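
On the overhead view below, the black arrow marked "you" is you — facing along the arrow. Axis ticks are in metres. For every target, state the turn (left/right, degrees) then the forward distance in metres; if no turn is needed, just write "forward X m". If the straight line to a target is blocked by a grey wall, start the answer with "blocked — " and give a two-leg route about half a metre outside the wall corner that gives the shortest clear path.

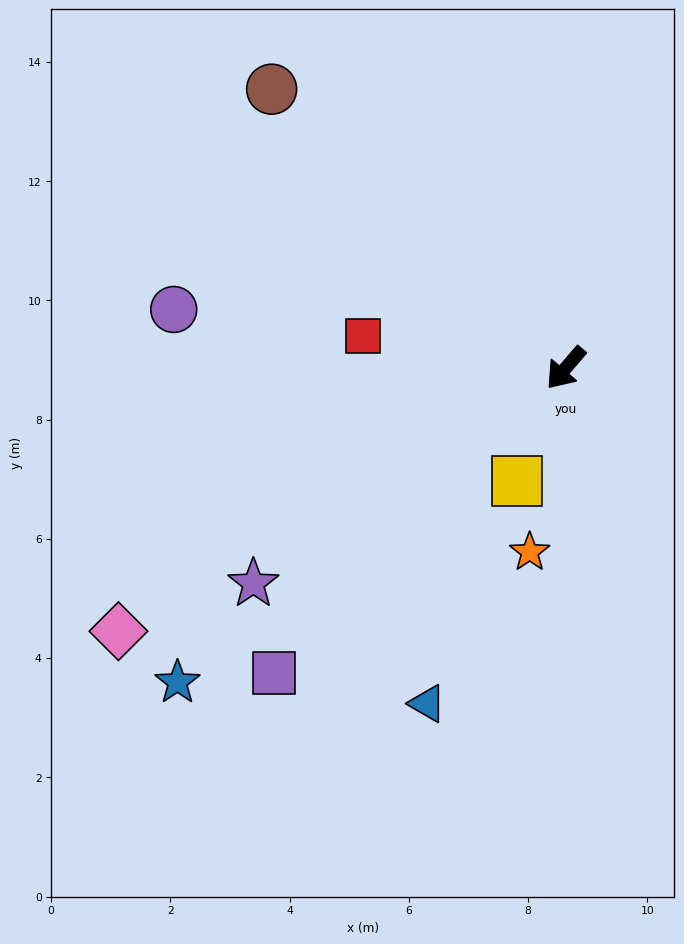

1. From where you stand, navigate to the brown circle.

turn right 93°, forward 6.8 m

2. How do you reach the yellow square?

turn left 17°, forward 2.1 m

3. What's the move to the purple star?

turn right 15°, forward 6.4 m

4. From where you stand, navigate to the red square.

turn right 58°, forward 3.4 m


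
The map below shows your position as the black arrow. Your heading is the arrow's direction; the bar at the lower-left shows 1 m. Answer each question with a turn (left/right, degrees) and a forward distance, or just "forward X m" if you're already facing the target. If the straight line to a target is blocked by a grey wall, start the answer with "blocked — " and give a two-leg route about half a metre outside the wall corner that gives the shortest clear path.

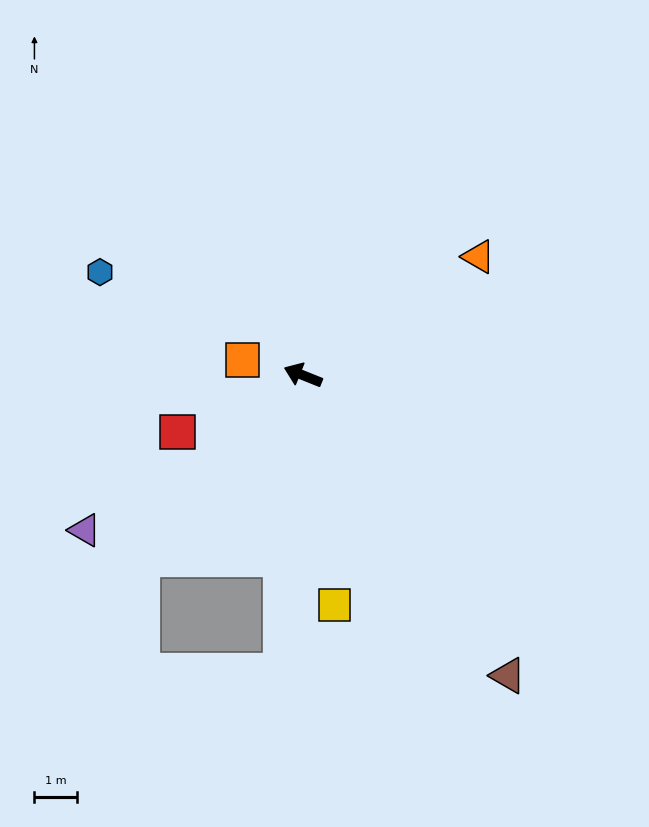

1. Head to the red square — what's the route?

turn left 46°, forward 3.3 m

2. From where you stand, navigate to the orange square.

turn left 8°, forward 1.5 m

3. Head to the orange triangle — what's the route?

turn right 124°, forward 5.0 m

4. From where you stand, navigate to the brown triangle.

turn left 146°, forward 8.6 m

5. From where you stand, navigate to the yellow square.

turn left 120°, forward 5.5 m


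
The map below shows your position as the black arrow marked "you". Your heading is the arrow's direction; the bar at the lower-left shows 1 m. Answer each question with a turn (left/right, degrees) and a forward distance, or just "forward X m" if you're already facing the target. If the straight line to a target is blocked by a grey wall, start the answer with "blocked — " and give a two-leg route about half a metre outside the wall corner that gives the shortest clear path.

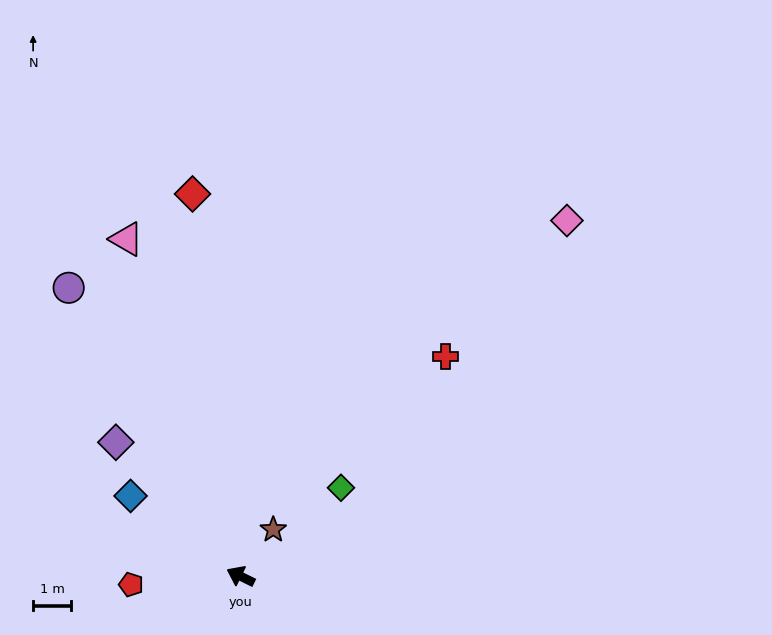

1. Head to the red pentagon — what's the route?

turn left 30°, forward 2.9 m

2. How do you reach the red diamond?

turn right 57°, forward 10.1 m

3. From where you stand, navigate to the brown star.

turn right 99°, forward 1.5 m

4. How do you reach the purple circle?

turn right 33°, forward 8.8 m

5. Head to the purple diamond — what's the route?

turn right 21°, forward 4.8 m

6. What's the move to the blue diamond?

turn right 10°, forward 3.6 m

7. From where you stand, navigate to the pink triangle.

turn right 45°, forward 9.3 m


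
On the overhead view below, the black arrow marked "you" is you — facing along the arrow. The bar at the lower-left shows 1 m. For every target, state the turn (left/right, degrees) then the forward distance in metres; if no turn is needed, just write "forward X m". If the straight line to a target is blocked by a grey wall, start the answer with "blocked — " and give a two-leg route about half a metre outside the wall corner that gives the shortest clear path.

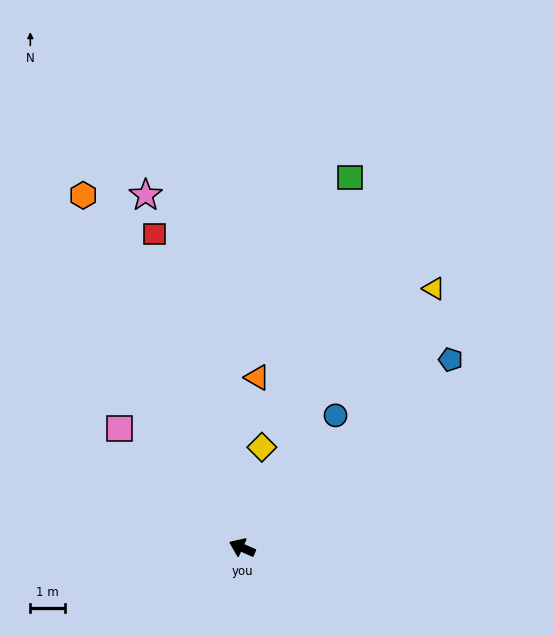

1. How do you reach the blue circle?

turn right 102°, forward 4.7 m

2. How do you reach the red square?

turn right 51°, forward 9.4 m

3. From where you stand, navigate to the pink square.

turn right 20°, forward 4.9 m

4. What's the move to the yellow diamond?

turn right 77°, forward 2.9 m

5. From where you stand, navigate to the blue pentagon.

turn right 114°, forward 8.1 m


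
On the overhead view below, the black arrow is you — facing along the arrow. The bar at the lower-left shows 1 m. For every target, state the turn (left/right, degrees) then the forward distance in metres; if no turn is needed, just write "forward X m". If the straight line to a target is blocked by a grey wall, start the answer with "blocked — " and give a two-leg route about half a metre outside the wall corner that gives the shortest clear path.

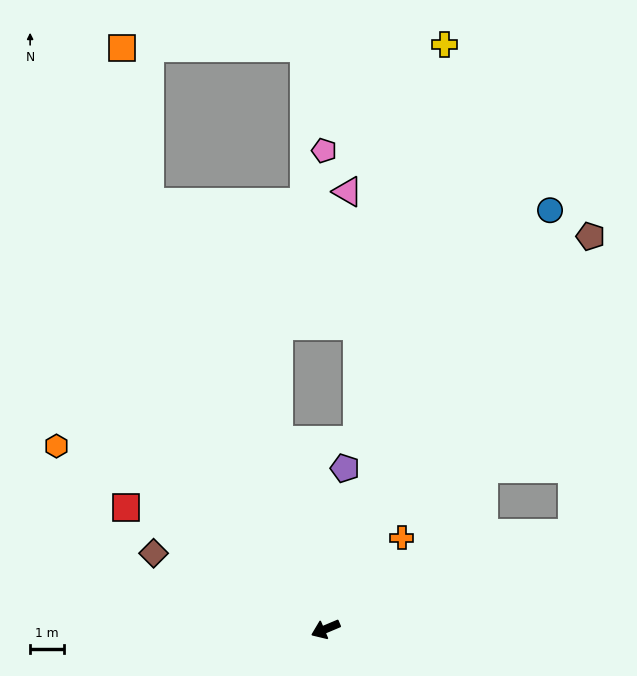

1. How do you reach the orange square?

blocked — turn right 91°, forward 13.7 m, then turn right 12°, forward 4.6 m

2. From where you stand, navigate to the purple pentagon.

turn right 120°, forward 4.8 m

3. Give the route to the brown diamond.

turn right 47°, forward 5.6 m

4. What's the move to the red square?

turn right 54°, forward 6.9 m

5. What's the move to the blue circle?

turn right 141°, forward 14.1 m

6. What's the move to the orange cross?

turn right 153°, forward 3.5 m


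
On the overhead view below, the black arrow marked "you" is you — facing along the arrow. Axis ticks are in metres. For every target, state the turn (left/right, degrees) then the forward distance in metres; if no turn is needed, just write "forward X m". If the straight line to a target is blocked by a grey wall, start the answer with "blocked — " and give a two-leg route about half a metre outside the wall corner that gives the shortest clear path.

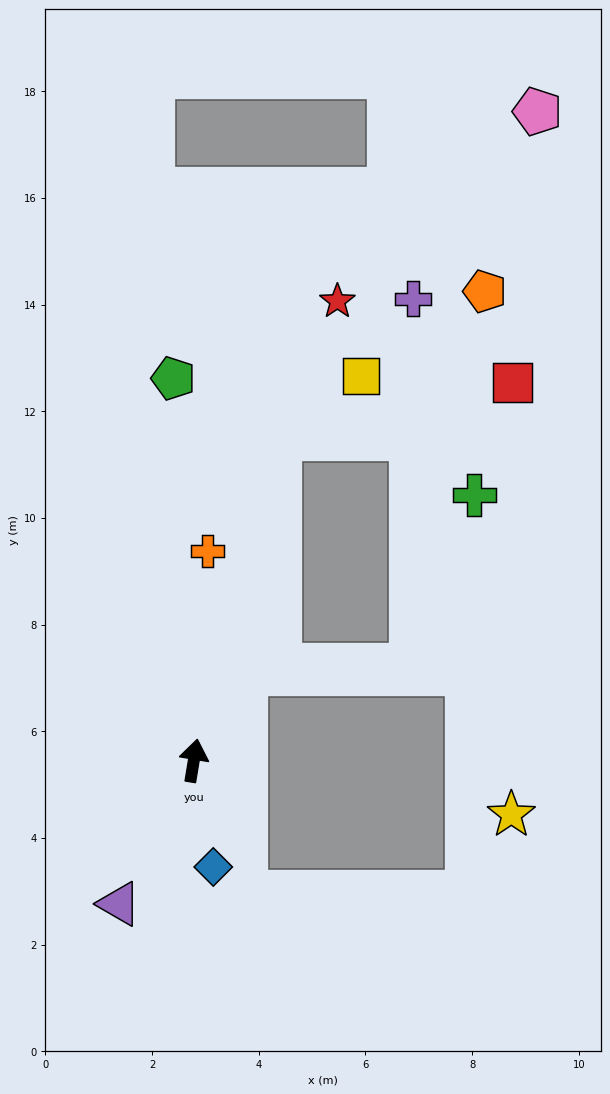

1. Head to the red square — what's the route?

blocked — turn right 5°, forward 6.3 m, then turn right 62°, forward 4.5 m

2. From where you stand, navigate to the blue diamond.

turn right 160°, forward 2.0 m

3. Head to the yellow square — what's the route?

blocked — turn right 5°, forward 6.3 m, then turn right 39°, forward 1.9 m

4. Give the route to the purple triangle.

turn left 162°, forward 3.0 m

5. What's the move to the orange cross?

turn left 6°, forward 3.9 m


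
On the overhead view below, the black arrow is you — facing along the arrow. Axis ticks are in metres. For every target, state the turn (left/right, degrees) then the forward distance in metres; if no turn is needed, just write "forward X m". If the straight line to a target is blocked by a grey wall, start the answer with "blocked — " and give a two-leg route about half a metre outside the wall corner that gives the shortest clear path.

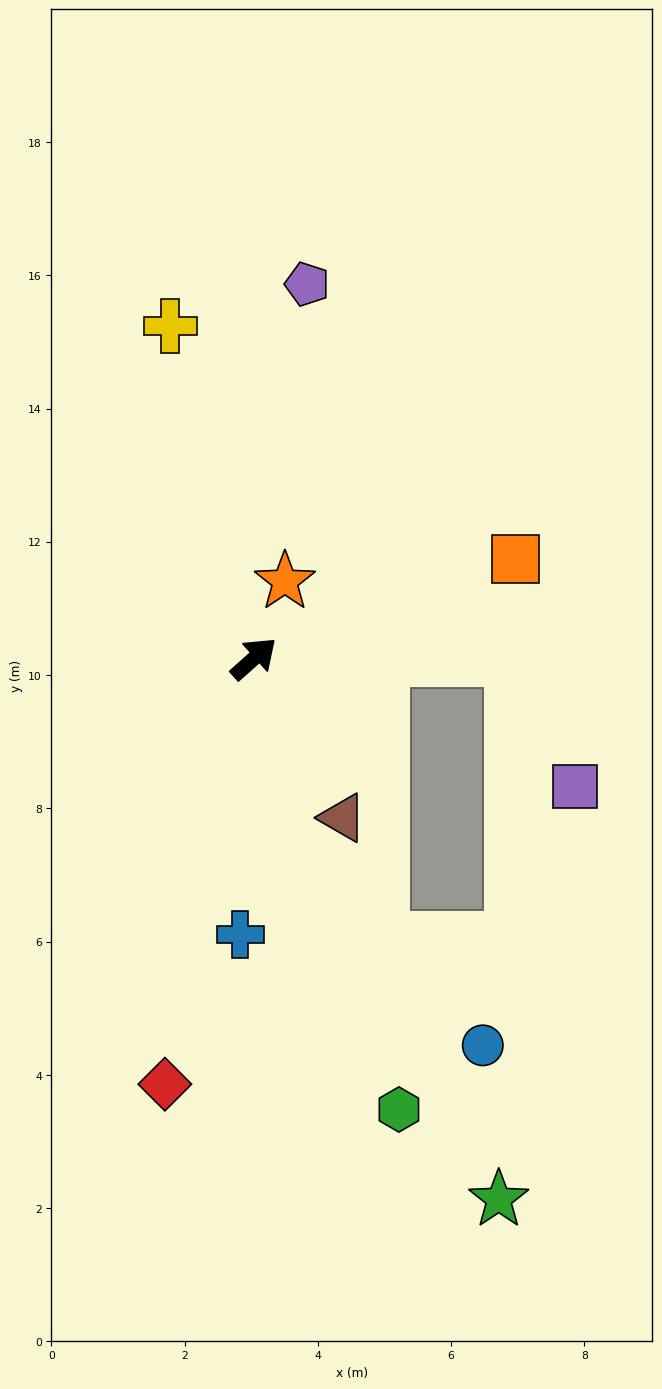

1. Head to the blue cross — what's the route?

turn right 135°, forward 4.1 m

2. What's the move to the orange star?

turn left 26°, forward 1.2 m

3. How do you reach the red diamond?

turn right 144°, forward 6.5 m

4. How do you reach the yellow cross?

turn left 62°, forward 5.1 m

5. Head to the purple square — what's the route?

blocked — turn right 42°, forward 3.9 m, then turn right 64°, forward 2.1 m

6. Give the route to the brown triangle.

turn right 103°, forward 2.7 m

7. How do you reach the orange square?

turn right 21°, forward 4.2 m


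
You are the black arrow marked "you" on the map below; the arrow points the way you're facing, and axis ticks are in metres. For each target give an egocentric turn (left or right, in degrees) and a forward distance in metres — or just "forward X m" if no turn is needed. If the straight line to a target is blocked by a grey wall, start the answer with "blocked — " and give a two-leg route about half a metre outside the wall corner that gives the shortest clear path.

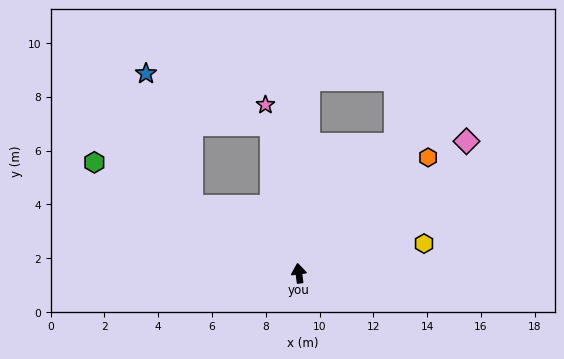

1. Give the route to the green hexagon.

turn left 54°, forward 8.7 m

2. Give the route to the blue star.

blocked — turn left 50°, forward 4.7 m, then turn right 38°, forward 5.2 m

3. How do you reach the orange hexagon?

turn right 56°, forward 6.5 m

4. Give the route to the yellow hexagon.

turn right 84°, forward 4.8 m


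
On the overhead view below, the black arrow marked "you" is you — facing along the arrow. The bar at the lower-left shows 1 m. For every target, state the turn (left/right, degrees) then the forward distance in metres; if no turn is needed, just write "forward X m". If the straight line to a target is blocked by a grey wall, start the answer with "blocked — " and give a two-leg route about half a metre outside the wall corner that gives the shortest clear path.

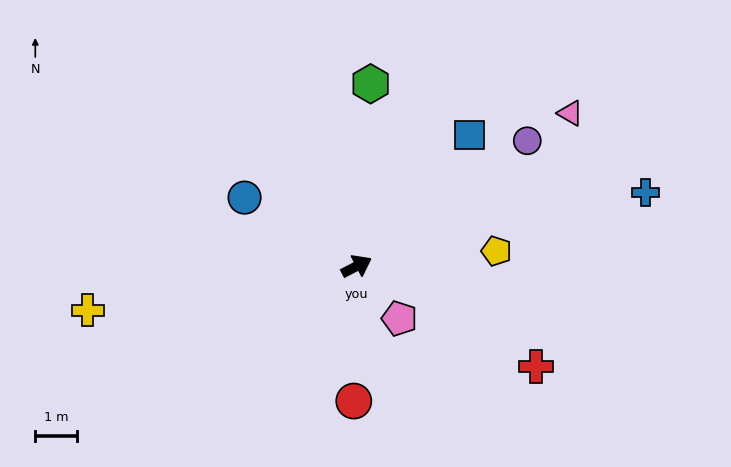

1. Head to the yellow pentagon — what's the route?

turn right 21°, forward 3.4 m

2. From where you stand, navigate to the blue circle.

turn left 121°, forward 3.1 m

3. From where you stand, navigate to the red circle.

turn right 119°, forward 3.2 m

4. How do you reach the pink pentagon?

turn right 78°, forward 1.6 m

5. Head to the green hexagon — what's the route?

turn left 58°, forward 4.4 m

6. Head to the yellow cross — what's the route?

turn left 162°, forward 6.5 m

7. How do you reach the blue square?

turn left 22°, forward 4.1 m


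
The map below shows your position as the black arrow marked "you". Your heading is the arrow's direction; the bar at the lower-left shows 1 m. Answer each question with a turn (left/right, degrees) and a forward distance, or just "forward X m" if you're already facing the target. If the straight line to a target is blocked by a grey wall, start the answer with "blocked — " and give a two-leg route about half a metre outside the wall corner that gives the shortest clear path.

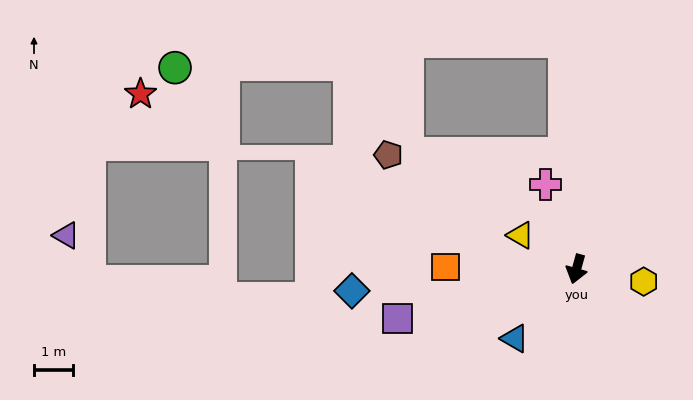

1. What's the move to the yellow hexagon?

turn left 95°, forward 1.7 m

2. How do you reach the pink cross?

turn right 144°, forward 2.3 m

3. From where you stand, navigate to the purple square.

turn right 59°, forward 4.7 m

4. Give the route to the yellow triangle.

turn right 106°, forward 1.7 m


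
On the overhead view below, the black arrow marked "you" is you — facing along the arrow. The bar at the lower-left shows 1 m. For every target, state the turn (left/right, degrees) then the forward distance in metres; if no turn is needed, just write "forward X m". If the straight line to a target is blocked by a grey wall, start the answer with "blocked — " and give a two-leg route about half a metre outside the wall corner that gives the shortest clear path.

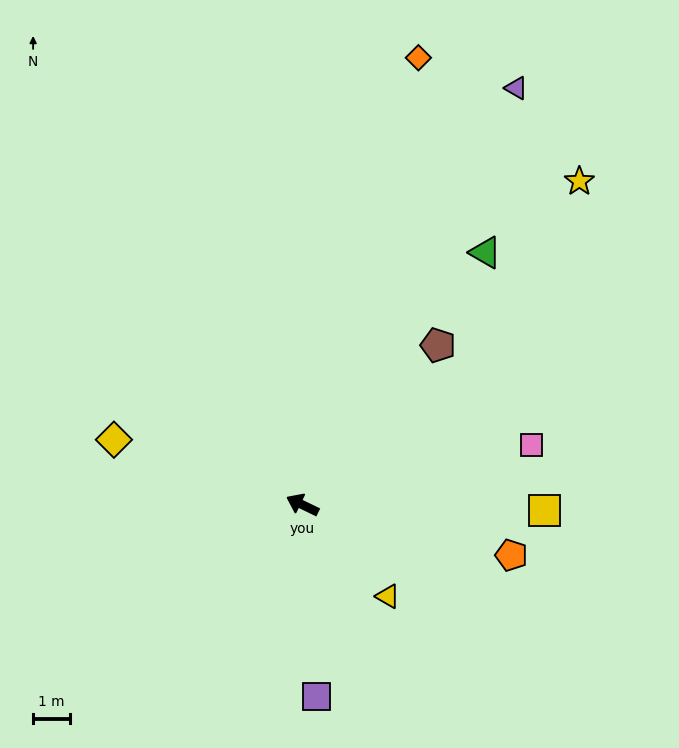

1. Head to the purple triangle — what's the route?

turn right 91°, forward 12.7 m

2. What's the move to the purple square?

turn left 120°, forward 5.2 m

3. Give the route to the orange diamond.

turn right 79°, forward 12.5 m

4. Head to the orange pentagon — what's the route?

turn right 168°, forward 5.8 m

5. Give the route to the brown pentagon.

turn right 105°, forward 5.7 m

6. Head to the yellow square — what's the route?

turn right 156°, forward 6.6 m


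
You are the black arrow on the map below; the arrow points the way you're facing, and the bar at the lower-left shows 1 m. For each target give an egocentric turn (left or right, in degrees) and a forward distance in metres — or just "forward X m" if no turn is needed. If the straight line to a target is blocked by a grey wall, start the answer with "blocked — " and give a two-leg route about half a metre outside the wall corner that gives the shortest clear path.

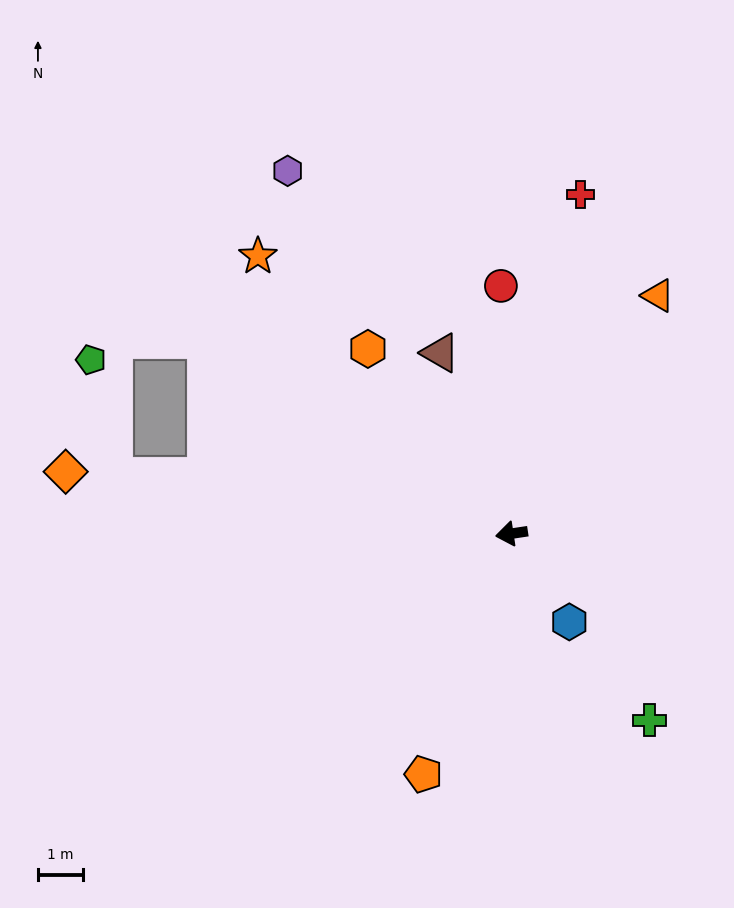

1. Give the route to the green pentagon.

blocked — turn right 17°, forward 8.9 m, then turn right 71°, forward 2.7 m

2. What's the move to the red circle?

turn right 96°, forward 5.5 m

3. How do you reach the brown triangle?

turn right 77°, forward 4.3 m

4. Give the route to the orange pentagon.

turn left 61°, forward 5.7 m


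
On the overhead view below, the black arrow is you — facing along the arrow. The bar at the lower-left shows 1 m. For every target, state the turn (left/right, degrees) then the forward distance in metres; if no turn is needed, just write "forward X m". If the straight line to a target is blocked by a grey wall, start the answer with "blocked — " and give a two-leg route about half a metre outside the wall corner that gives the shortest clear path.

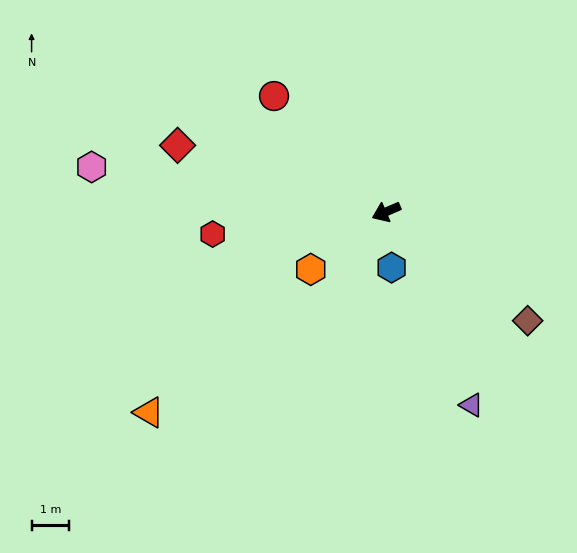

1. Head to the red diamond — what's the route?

turn right 41°, forward 5.8 m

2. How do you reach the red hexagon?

turn right 16°, forward 4.6 m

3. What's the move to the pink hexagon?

turn right 32°, forward 7.9 m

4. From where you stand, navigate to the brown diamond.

turn left 119°, forward 4.7 m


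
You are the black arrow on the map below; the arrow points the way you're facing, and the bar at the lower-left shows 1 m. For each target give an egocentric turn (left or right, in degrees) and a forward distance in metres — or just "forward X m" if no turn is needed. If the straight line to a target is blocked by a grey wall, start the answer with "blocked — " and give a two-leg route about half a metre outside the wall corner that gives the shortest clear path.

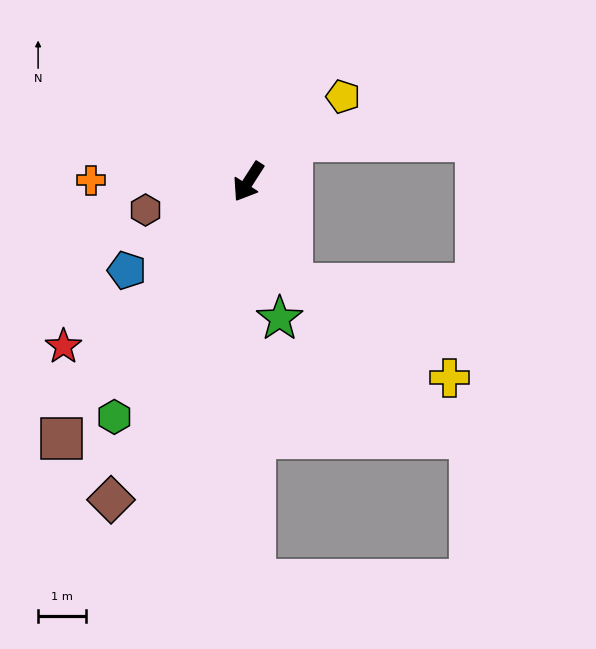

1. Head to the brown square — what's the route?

turn right 3°, forward 6.6 m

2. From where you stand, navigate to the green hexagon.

turn left 3°, forward 5.6 m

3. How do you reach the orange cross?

turn right 58°, forward 3.3 m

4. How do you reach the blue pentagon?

turn right 21°, forward 3.1 m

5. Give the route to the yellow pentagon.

turn left 165°, forward 2.6 m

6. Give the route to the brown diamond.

turn left 9°, forward 7.2 m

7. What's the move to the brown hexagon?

turn right 42°, forward 2.2 m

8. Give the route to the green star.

turn left 45°, forward 2.9 m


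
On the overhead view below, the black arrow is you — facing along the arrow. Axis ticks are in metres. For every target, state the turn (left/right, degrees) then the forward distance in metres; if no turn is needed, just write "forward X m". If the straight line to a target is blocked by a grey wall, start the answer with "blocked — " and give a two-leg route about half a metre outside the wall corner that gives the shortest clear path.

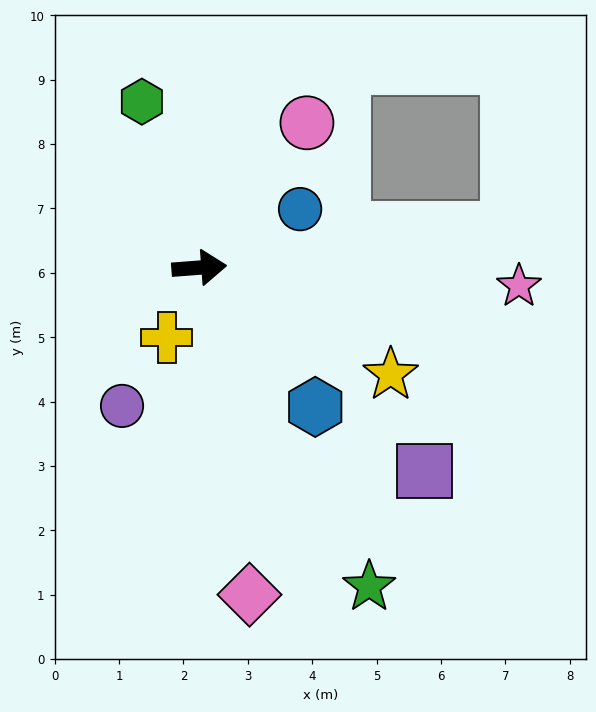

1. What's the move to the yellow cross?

turn right 119°, forward 1.2 m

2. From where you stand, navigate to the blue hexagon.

turn right 55°, forward 2.8 m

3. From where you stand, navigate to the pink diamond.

turn right 86°, forward 5.1 m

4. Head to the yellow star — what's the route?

turn right 33°, forward 3.4 m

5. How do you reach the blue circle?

turn left 26°, forward 1.8 m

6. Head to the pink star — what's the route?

turn right 8°, forward 5.0 m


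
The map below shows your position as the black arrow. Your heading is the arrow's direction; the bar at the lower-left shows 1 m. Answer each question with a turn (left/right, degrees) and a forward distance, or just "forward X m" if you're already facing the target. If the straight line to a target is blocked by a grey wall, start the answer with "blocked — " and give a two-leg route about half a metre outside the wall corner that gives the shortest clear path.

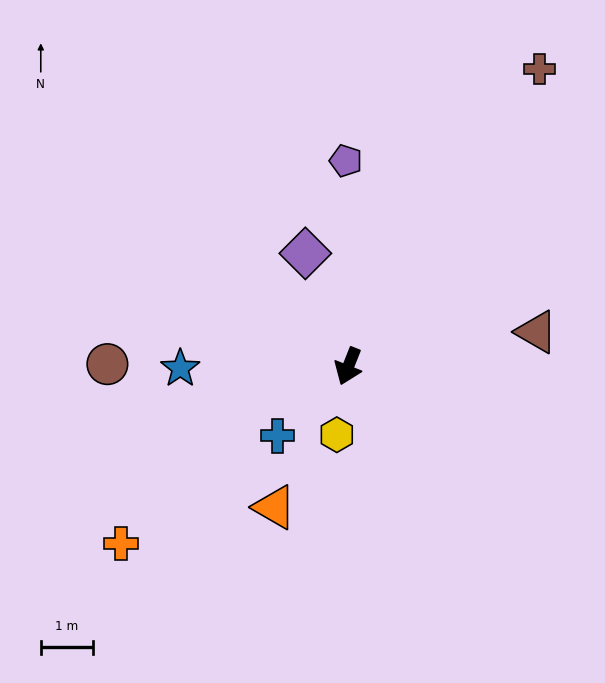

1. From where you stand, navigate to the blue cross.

turn right 24°, forward 1.9 m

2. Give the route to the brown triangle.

turn left 122°, forward 3.7 m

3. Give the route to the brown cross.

turn left 169°, forward 6.8 m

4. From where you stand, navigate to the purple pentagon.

turn right 158°, forward 4.0 m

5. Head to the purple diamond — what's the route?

turn right 138°, forward 2.3 m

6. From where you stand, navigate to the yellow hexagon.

turn left 12°, forward 1.3 m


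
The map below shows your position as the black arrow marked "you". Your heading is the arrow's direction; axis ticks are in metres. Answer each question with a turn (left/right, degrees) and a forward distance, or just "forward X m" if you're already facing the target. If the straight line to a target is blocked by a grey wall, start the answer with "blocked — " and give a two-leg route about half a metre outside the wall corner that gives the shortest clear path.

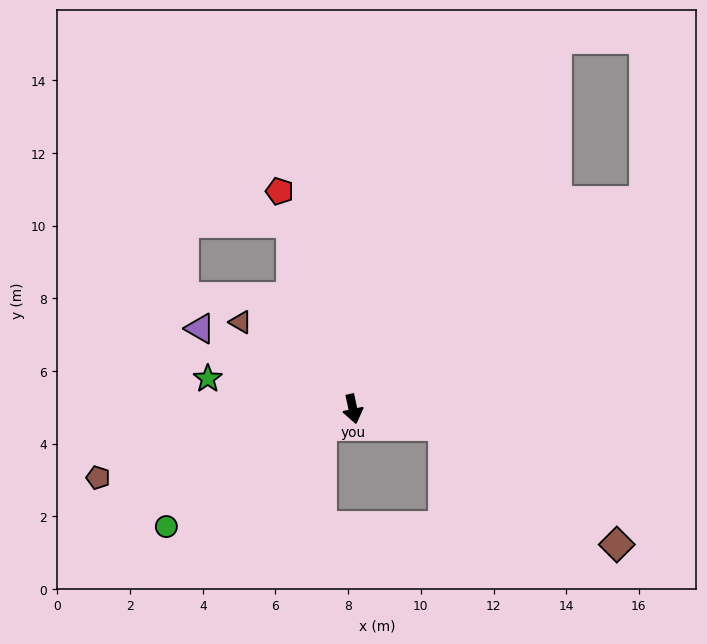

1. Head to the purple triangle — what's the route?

turn right 130°, forward 4.8 m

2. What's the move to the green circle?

turn right 70°, forward 6.1 m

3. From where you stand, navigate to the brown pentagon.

turn right 87°, forward 7.3 m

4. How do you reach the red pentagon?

turn right 174°, forward 6.3 m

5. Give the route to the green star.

turn right 114°, forward 4.1 m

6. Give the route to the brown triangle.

turn right 140°, forward 3.9 m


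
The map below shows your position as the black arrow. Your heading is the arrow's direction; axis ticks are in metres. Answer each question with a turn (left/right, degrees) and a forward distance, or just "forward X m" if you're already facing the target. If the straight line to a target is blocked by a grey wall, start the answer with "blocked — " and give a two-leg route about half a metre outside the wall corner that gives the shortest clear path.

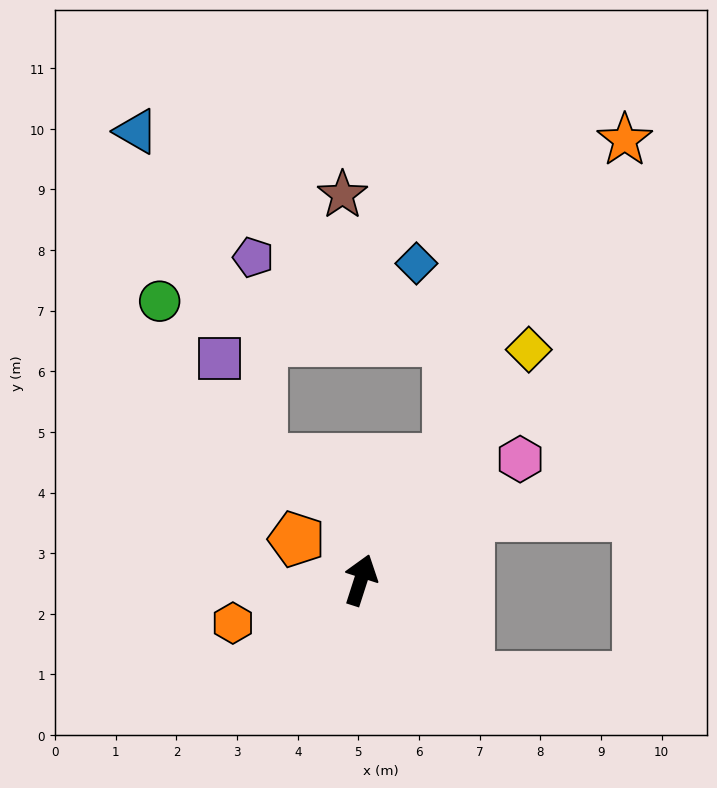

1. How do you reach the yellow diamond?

turn right 18°, forward 4.7 m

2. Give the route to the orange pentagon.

turn left 75°, forward 1.3 m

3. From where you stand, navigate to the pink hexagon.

turn right 35°, forward 3.3 m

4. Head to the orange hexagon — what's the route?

turn left 126°, forward 2.2 m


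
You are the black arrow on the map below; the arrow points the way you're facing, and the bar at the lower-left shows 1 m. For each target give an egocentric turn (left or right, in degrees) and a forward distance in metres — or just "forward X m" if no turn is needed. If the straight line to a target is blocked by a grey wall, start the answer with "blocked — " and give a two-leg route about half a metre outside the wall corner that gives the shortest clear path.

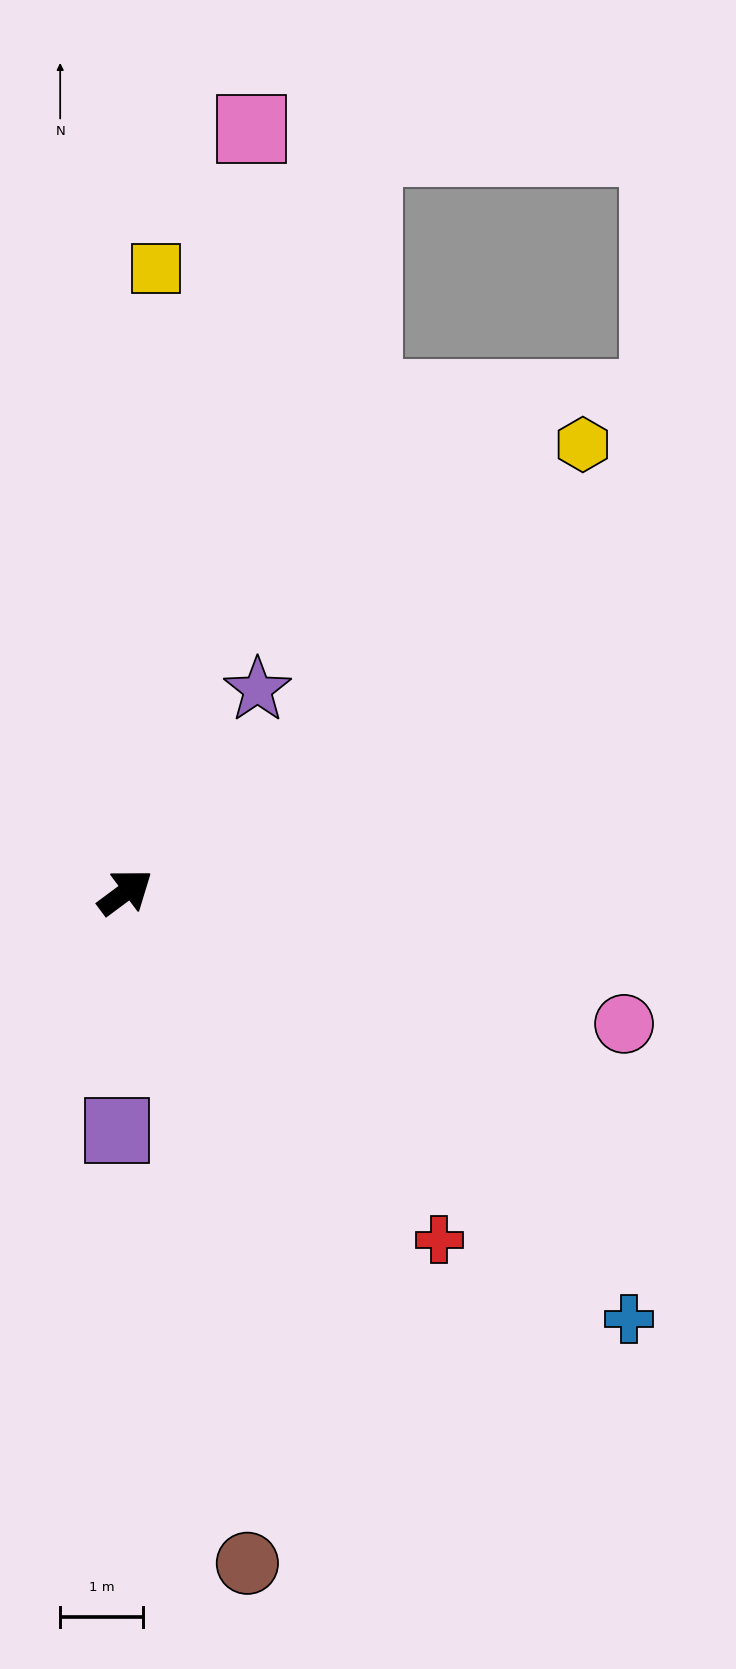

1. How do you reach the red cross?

turn right 85°, forward 5.7 m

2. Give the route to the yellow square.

turn left 51°, forward 7.5 m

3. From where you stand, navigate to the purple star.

turn left 20°, forward 2.9 m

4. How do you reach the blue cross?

turn right 77°, forward 8.0 m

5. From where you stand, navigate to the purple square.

turn right 129°, forward 2.9 m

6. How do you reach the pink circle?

turn right 51°, forward 6.2 m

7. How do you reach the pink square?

turn left 44°, forward 9.3 m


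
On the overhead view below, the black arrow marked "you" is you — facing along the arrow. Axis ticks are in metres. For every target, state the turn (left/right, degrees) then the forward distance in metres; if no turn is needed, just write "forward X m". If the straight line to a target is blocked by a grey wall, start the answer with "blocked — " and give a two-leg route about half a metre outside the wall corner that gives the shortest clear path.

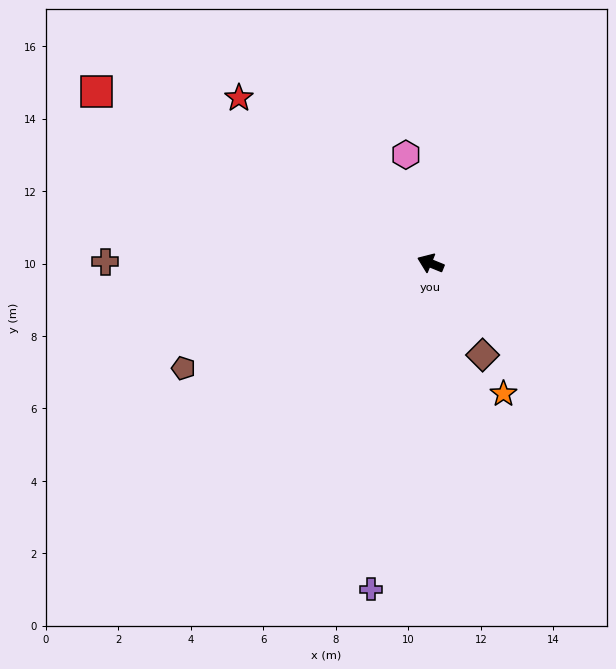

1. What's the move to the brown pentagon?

turn left 45°, forward 7.4 m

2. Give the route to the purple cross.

turn left 102°, forward 9.1 m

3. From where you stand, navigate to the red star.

turn right 19°, forward 7.0 m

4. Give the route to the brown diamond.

turn left 142°, forward 2.9 m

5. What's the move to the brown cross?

turn left 22°, forward 9.0 m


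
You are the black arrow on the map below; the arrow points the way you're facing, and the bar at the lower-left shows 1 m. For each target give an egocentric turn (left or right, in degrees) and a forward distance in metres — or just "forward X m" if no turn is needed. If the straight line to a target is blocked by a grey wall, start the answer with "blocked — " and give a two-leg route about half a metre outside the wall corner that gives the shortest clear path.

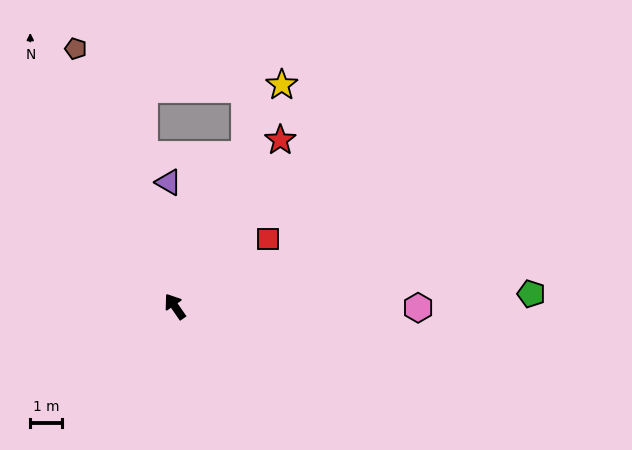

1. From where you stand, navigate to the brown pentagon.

turn right 14°, forward 8.6 m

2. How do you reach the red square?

turn right 89°, forward 3.6 m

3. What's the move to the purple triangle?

turn right 32°, forward 3.9 m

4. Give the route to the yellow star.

turn right 60°, forward 7.7 m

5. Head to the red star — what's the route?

turn right 67°, forward 6.1 m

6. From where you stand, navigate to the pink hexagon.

turn right 125°, forward 7.6 m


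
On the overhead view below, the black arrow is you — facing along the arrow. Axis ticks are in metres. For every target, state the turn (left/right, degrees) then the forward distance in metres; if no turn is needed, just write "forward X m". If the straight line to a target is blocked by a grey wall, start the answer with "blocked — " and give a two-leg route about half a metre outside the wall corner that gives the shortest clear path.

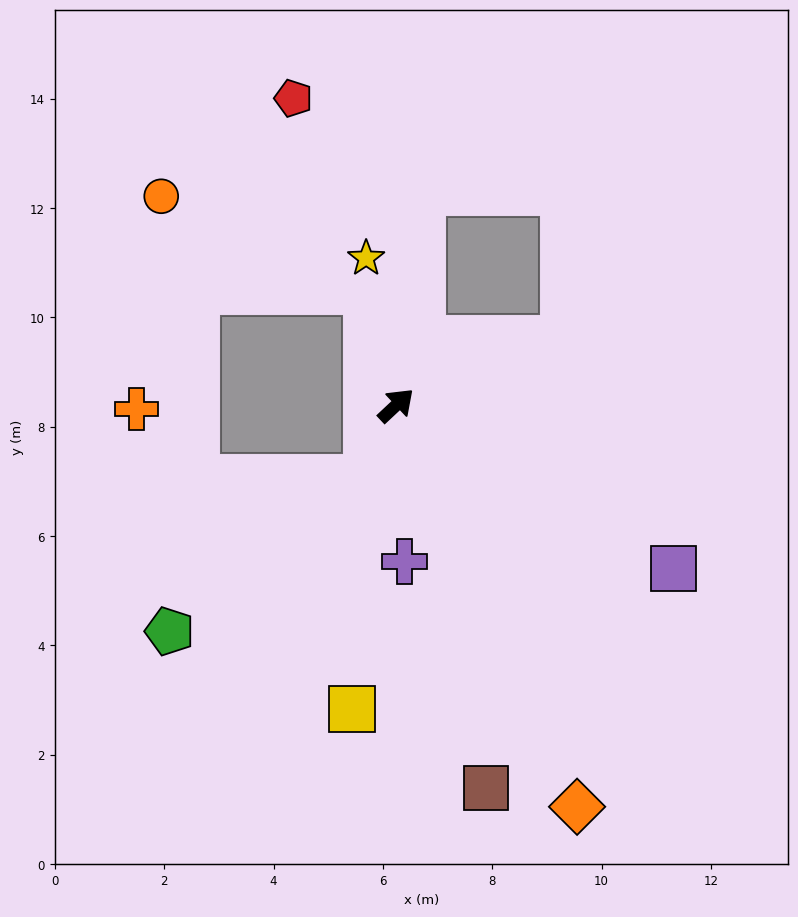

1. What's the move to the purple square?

turn right 74°, forward 5.9 m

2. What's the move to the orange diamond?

turn right 109°, forward 8.1 m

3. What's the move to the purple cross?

turn right 130°, forward 2.9 m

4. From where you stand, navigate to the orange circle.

blocked — turn left 61°, forward 2.1 m, then turn left 51°, forward 4.1 m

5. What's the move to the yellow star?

turn left 58°, forward 2.7 m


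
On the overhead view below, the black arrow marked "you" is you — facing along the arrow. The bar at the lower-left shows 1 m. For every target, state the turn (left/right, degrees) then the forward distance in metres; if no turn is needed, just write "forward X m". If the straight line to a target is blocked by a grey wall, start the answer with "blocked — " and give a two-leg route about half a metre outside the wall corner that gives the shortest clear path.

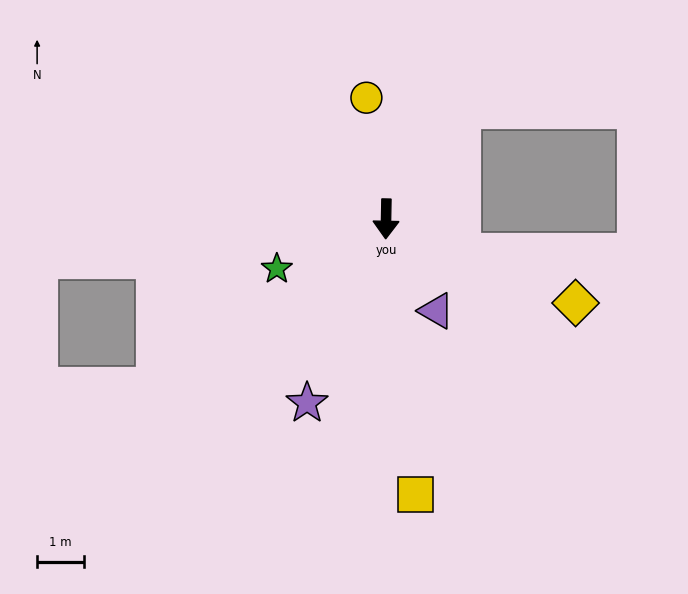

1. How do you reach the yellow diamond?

turn left 67°, forward 4.5 m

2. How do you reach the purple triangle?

turn left 30°, forward 2.3 m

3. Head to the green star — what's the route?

turn right 64°, forward 2.6 m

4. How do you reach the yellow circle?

turn right 170°, forward 2.6 m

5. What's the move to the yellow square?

turn left 7°, forward 6.0 m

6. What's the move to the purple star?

turn right 22°, forward 4.3 m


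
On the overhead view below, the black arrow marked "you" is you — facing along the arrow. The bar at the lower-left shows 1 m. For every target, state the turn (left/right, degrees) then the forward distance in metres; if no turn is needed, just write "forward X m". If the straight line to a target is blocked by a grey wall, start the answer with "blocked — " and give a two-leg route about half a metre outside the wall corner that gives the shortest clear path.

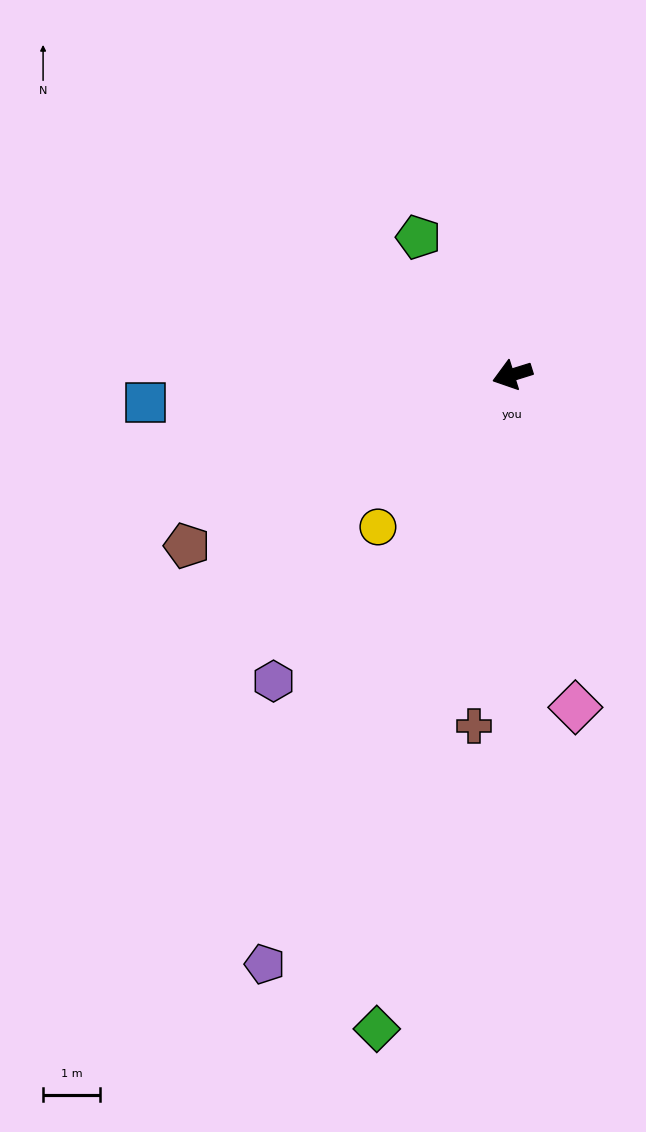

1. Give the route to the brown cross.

turn left 66°, forward 6.2 m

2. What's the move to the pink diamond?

turn left 83°, forward 6.0 m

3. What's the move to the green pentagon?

turn right 73°, forward 2.9 m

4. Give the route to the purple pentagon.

turn left 50°, forward 11.3 m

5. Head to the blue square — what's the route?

turn right 13°, forward 6.5 m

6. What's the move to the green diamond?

turn left 61°, forward 11.8 m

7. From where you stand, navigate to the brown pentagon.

turn left 10°, forward 6.5 m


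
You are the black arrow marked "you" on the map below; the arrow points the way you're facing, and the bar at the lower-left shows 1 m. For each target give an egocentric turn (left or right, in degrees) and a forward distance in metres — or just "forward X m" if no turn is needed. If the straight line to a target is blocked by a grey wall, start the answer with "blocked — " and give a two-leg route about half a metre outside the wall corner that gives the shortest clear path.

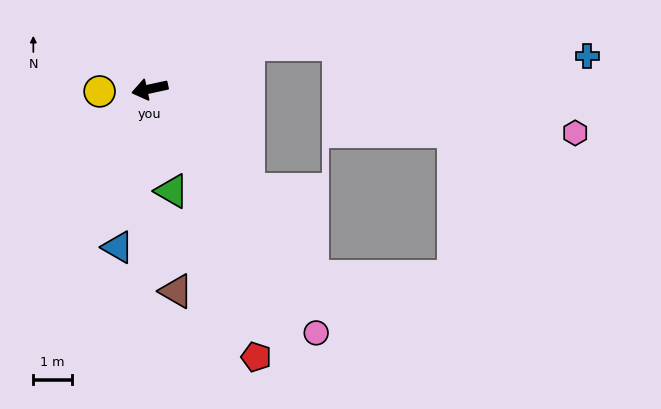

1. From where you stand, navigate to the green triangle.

turn left 90°, forward 2.7 m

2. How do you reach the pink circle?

turn left 112°, forward 7.6 m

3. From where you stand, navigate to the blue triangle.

turn left 66°, forward 4.2 m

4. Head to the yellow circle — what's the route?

turn right 9°, forward 1.3 m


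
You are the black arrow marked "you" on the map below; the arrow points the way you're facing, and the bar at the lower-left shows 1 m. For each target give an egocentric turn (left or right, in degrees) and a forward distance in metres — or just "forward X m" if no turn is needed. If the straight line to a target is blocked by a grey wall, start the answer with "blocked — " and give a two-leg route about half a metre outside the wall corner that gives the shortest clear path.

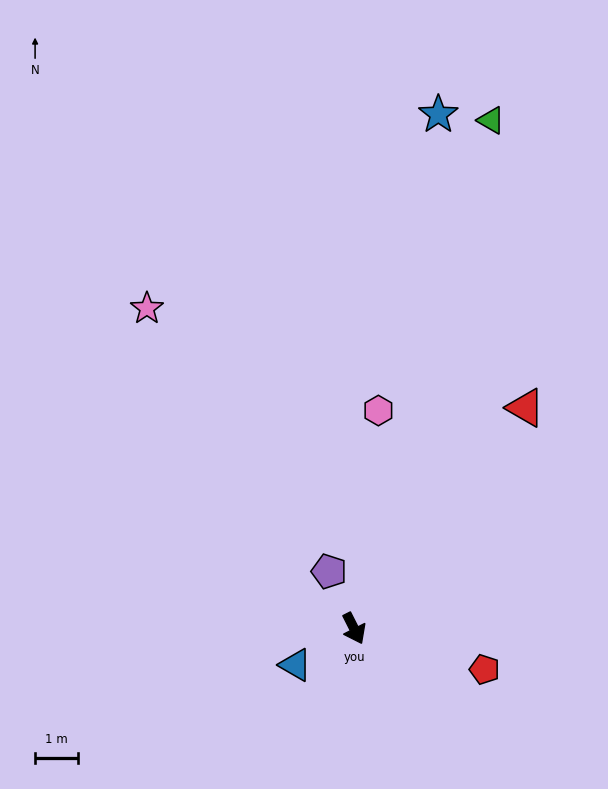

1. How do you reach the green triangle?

turn left 138°, forward 12.3 m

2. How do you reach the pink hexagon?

turn left 147°, forward 5.1 m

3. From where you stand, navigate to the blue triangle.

turn right 85°, forward 1.6 m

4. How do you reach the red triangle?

turn left 115°, forward 6.5 m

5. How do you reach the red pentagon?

turn left 46°, forward 3.2 m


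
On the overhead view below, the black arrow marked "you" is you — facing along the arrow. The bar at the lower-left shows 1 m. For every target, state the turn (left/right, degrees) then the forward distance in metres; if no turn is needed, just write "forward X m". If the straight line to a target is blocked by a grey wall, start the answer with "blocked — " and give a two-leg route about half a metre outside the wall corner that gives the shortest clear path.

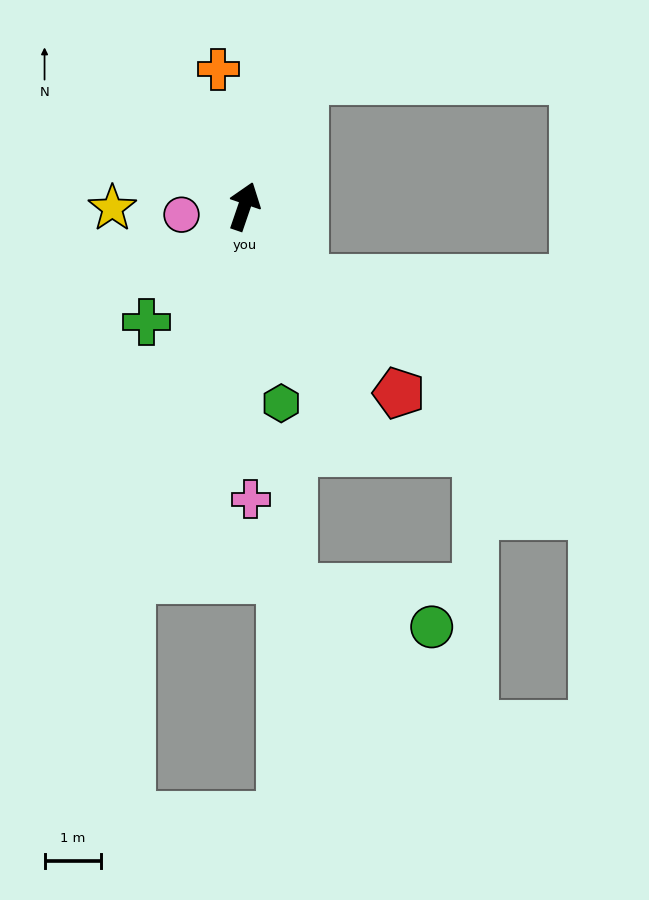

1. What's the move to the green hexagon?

turn right 150°, forward 3.5 m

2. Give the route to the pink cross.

turn right 160°, forward 5.2 m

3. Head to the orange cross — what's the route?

turn left 30°, forward 2.5 m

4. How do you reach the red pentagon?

turn right 121°, forward 4.3 m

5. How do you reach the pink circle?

turn left 116°, forward 1.1 m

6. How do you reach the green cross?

turn left 159°, forward 2.7 m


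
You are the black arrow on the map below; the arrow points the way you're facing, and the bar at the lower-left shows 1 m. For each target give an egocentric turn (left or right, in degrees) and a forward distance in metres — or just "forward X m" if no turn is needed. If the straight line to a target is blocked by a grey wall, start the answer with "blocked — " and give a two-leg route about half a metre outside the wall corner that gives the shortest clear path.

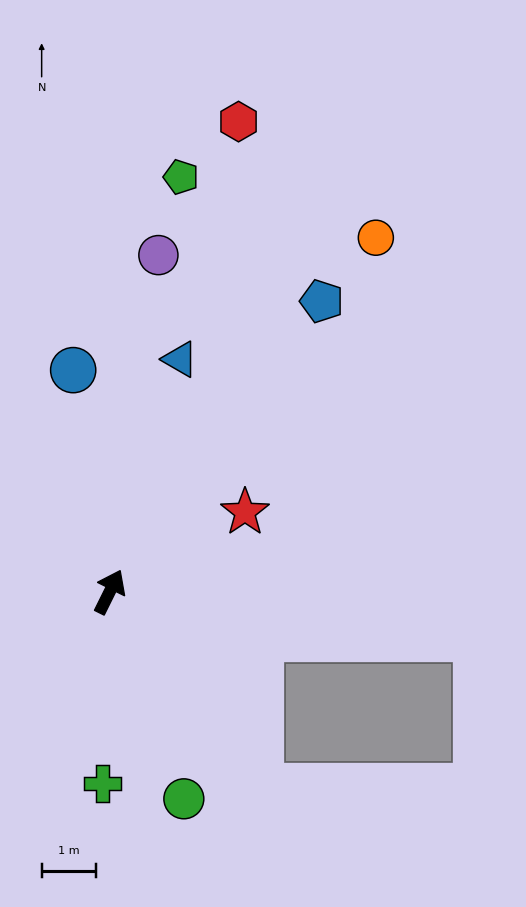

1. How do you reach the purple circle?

turn left 18°, forward 6.2 m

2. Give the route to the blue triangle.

turn left 10°, forward 4.5 m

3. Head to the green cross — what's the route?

turn right 156°, forward 3.5 m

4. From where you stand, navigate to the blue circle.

turn left 36°, forward 4.1 m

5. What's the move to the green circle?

turn right 134°, forward 4.0 m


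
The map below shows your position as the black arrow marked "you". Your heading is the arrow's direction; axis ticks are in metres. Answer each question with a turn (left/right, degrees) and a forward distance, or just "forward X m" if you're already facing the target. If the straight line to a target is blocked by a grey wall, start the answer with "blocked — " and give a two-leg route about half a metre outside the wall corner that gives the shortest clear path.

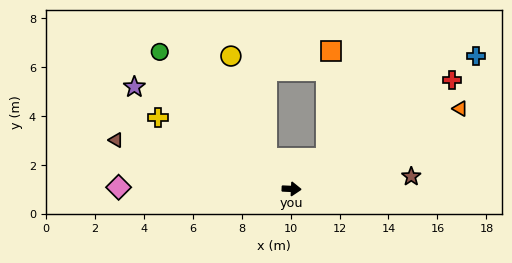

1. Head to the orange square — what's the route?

blocked — turn left 44°, forward 1.9 m, then turn left 46°, forward 4.4 m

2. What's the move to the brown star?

turn left 9°, forward 4.9 m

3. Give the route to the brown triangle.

turn left 167°, forward 7.4 m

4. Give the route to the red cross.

turn left 37°, forward 7.9 m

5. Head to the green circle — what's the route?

turn left 137°, forward 7.8 m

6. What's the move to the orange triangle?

turn left 28°, forward 7.6 m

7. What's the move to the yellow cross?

turn left 155°, forward 6.2 m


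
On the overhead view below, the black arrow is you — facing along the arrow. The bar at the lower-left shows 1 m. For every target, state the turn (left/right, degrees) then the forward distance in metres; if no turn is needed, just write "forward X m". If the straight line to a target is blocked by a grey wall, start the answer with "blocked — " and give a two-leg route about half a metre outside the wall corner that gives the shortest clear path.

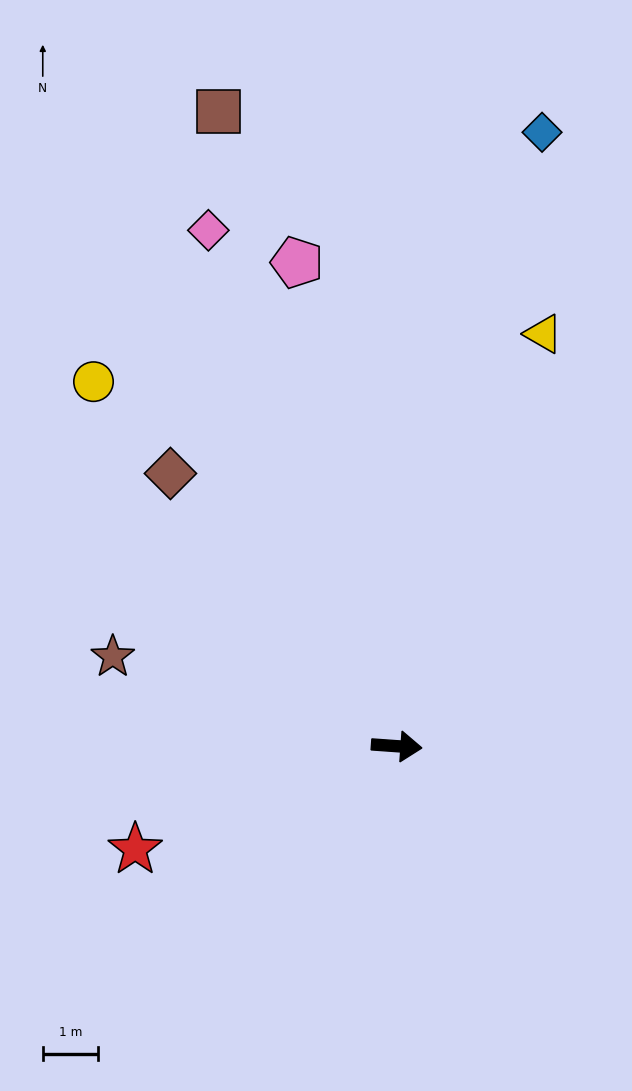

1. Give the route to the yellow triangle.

turn left 74°, forward 7.9 m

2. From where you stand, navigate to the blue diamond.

turn left 81°, forward 11.4 m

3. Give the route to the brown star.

turn left 167°, forward 5.4 m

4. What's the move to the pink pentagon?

turn left 106°, forward 9.0 m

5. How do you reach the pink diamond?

turn left 114°, forward 10.0 m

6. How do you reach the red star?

turn right 154°, forward 5.1 m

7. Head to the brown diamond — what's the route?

turn left 134°, forward 6.4 m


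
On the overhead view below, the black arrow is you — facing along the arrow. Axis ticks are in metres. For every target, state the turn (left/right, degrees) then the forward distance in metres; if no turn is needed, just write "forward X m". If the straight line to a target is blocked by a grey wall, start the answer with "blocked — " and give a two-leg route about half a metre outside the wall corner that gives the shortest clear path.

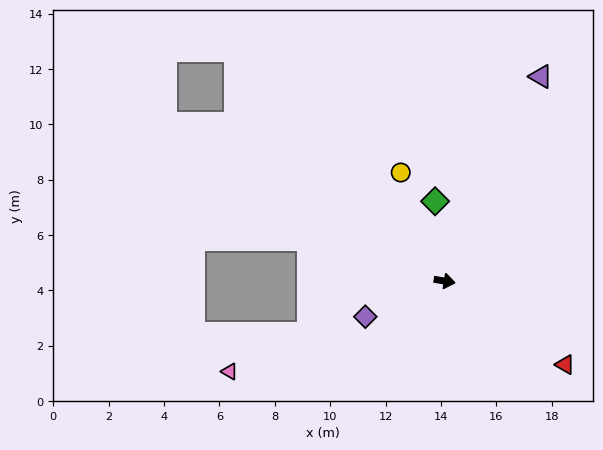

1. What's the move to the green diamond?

turn left 106°, forward 2.9 m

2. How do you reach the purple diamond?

turn right 146°, forward 3.1 m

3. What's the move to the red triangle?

turn right 25°, forward 5.3 m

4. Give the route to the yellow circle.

turn left 122°, forward 4.2 m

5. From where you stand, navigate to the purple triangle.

turn left 74°, forward 8.2 m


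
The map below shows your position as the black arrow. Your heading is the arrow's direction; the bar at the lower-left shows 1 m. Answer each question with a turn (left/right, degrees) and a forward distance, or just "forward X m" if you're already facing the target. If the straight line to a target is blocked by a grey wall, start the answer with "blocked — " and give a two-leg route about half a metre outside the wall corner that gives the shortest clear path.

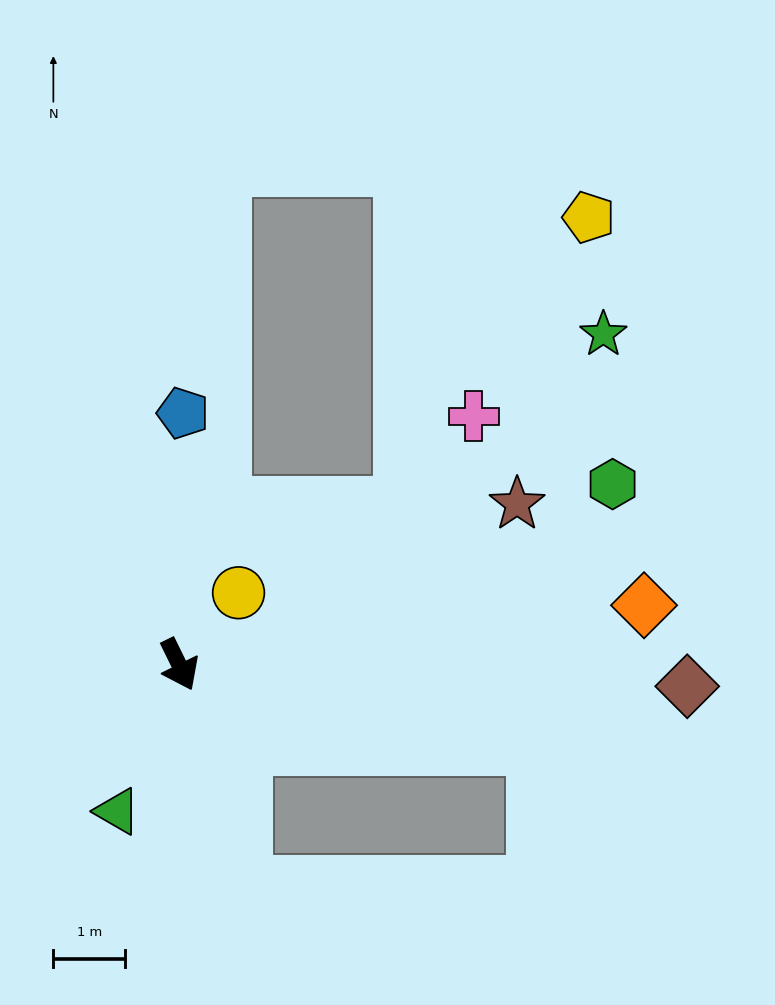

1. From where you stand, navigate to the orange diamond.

turn left 71°, forward 6.5 m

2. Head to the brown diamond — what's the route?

turn left 61°, forward 7.1 m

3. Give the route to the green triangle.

turn right 49°, forward 2.2 m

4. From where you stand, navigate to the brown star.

turn left 89°, forward 5.2 m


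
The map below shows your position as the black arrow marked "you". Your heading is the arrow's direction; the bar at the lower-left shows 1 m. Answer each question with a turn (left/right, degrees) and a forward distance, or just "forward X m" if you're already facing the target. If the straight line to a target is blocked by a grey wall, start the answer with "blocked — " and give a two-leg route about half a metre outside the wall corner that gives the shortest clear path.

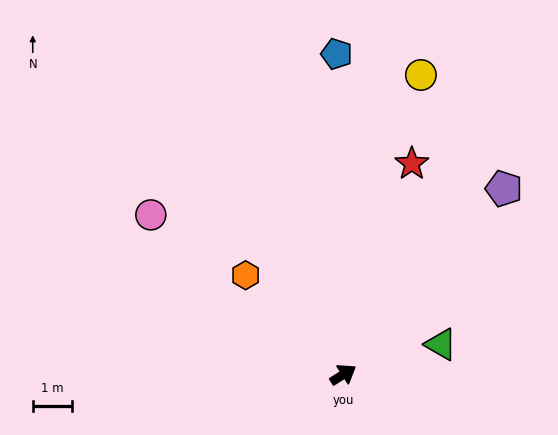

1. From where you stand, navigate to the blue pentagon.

turn left 59°, forward 8.2 m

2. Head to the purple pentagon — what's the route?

turn left 17°, forward 6.3 m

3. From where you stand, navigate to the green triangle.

turn right 15°, forward 2.6 m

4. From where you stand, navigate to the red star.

turn left 39°, forward 5.7 m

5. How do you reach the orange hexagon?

turn left 102°, forward 3.6 m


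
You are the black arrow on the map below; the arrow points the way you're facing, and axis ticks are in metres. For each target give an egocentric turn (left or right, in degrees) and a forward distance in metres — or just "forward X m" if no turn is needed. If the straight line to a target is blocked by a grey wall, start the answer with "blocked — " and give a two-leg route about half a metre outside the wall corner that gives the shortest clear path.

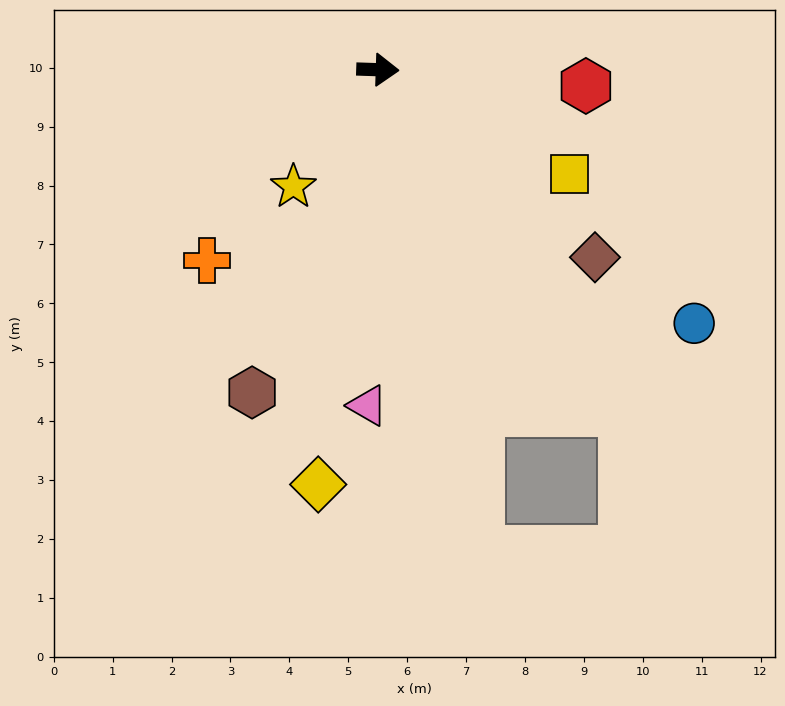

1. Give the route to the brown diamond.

turn right 39°, forward 4.9 m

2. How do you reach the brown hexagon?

turn right 109°, forward 5.9 m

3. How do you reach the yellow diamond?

turn right 96°, forward 7.1 m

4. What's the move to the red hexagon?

turn right 3°, forward 3.5 m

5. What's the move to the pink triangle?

turn right 90°, forward 5.7 m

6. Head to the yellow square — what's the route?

turn right 27°, forward 3.7 m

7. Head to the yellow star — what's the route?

turn right 124°, forward 2.5 m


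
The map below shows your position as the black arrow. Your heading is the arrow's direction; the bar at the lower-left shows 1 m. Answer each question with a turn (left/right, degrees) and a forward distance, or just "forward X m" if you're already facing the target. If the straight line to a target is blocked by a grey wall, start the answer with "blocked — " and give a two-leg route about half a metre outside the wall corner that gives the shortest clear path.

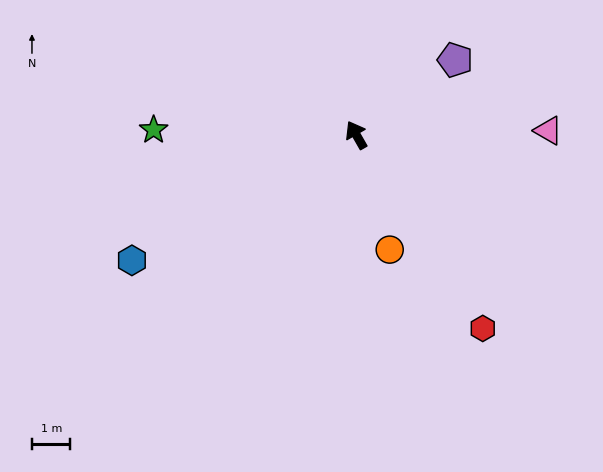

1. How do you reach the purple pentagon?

turn right 83°, forward 3.2 m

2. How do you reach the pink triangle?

turn right 119°, forward 5.0 m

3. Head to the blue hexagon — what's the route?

turn left 89°, forward 6.7 m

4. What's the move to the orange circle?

turn left 166°, forward 3.1 m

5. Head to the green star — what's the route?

turn left 59°, forward 5.3 m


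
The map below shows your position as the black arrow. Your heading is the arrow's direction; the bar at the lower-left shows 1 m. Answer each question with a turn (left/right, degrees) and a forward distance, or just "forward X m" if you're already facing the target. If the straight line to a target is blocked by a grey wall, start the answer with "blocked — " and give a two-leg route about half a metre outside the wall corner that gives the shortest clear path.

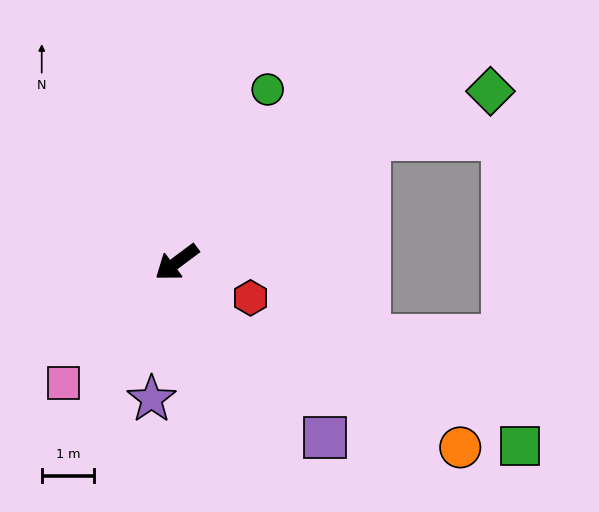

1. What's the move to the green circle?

turn right 154°, forward 3.7 m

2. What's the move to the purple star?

turn left 43°, forward 2.6 m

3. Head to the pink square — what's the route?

turn left 10°, forward 3.2 m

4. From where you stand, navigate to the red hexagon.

turn left 117°, forward 1.6 m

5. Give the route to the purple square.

turn left 94°, forward 4.4 m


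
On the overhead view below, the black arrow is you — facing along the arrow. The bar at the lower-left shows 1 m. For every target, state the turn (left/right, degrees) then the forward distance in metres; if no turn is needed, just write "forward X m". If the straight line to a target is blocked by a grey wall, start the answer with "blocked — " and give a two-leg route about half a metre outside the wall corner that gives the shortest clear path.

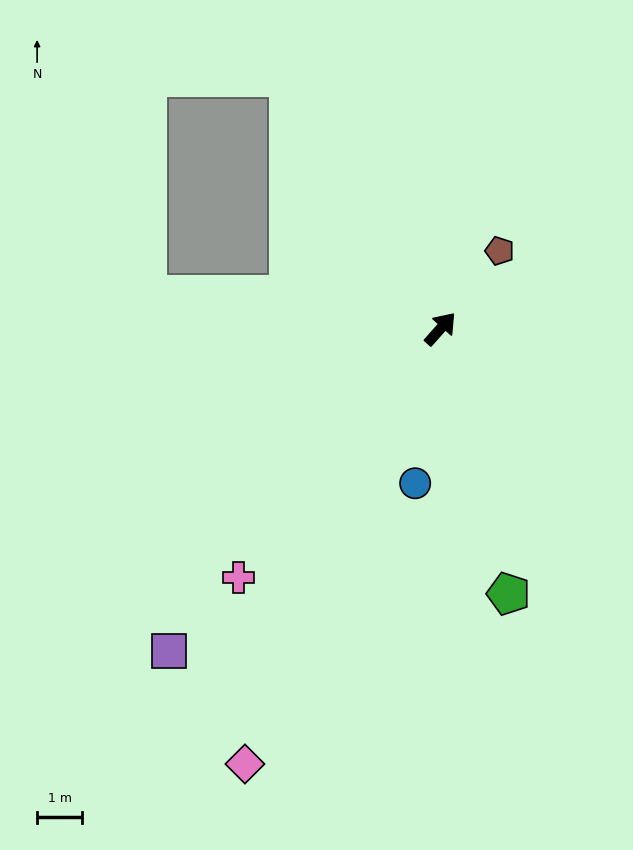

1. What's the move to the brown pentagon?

turn left 4°, forward 2.2 m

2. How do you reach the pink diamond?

turn right 163°, forward 10.5 m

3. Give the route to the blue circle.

turn right 148°, forward 3.5 m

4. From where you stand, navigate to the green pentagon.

turn right 124°, forward 6.0 m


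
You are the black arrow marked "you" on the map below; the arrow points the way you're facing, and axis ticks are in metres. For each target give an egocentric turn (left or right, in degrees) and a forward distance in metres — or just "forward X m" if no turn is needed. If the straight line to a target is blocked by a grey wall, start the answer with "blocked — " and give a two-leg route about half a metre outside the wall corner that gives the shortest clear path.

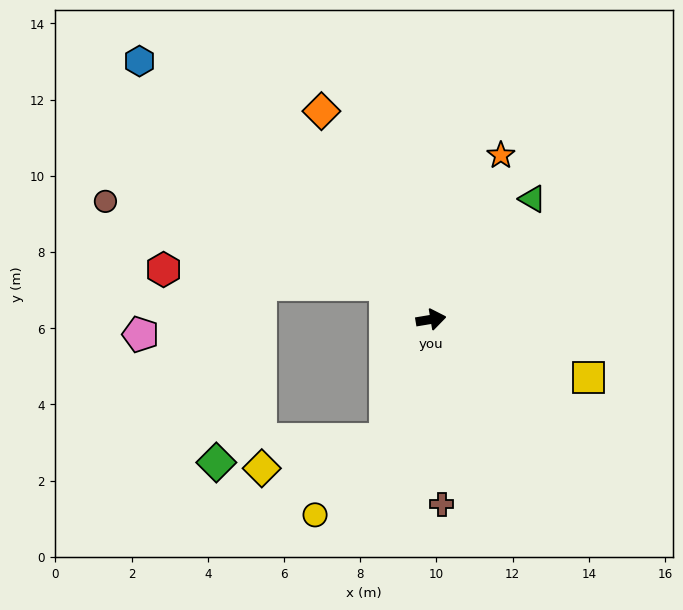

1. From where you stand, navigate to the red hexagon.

blocked — turn left 134°, forward 1.5 m, then turn left 33°, forward 5.8 m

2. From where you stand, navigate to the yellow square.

turn right 30°, forward 4.4 m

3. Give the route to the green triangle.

turn left 40°, forward 4.1 m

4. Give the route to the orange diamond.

turn left 108°, forward 6.2 m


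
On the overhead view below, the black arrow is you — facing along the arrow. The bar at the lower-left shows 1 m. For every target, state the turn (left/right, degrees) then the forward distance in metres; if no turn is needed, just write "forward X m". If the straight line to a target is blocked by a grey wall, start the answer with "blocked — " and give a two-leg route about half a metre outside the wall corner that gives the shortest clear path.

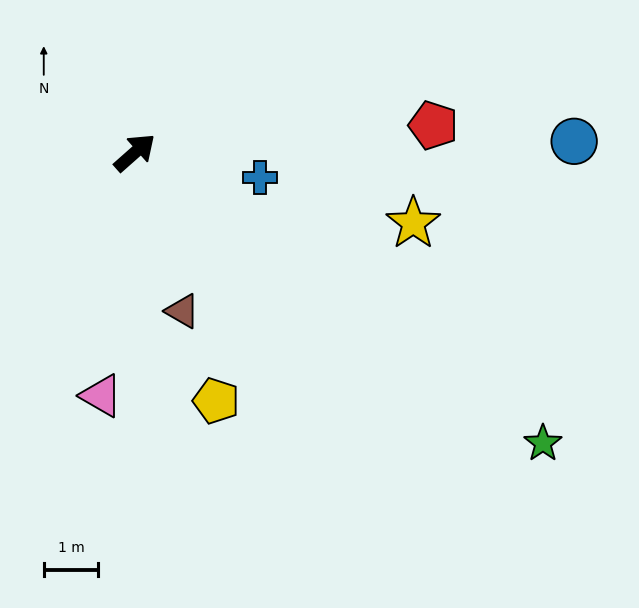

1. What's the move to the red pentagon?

turn right 36°, forward 5.5 m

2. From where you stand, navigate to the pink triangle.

turn right 139°, forward 4.5 m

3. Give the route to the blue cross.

turn right 53°, forward 2.3 m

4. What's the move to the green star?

turn right 77°, forward 9.2 m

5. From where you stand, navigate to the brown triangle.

turn right 115°, forward 3.0 m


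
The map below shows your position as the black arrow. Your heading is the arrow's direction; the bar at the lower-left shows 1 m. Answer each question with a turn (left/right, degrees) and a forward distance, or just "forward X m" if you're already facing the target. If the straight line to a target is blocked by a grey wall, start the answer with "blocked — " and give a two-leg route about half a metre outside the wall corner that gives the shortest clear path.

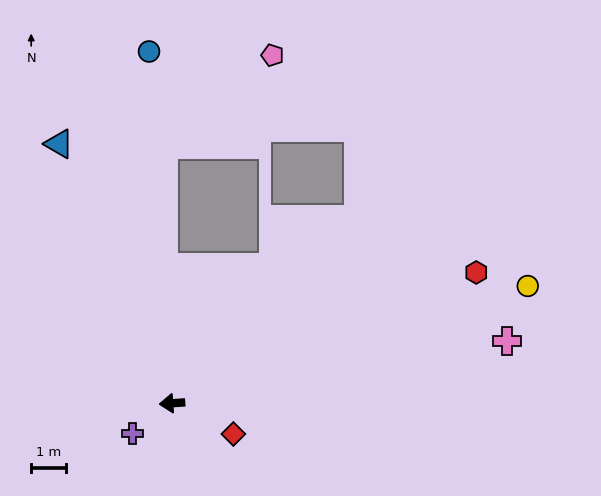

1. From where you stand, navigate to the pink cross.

turn right 173°, forward 9.8 m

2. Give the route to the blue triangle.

turn right 70°, forward 8.2 m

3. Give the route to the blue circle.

turn right 90°, forward 10.2 m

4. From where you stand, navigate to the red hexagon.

turn right 161°, forward 9.6 m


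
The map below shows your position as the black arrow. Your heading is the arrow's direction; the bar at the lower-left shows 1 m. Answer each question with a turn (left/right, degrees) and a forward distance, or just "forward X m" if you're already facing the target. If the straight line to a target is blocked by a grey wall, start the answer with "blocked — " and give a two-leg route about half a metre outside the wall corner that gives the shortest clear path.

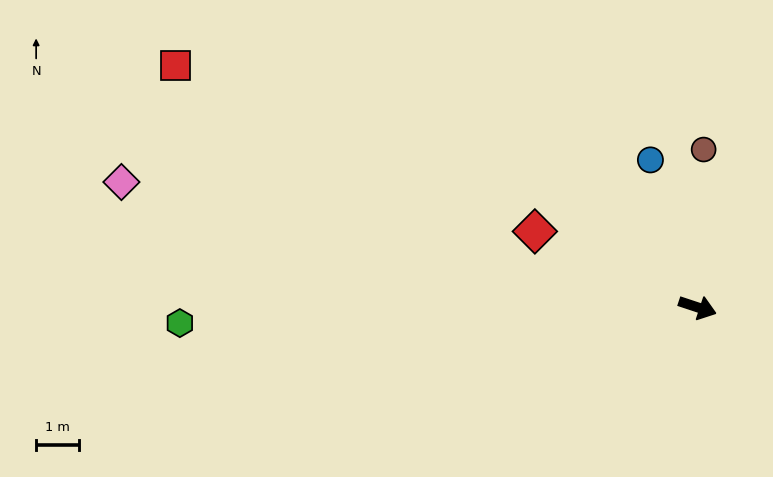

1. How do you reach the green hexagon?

turn right 160°, forward 12.0 m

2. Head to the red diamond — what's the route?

turn left 173°, forward 4.2 m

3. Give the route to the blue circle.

turn left 126°, forward 3.6 m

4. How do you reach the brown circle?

turn left 106°, forward 3.7 m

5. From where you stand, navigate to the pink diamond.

turn right 174°, forward 13.7 m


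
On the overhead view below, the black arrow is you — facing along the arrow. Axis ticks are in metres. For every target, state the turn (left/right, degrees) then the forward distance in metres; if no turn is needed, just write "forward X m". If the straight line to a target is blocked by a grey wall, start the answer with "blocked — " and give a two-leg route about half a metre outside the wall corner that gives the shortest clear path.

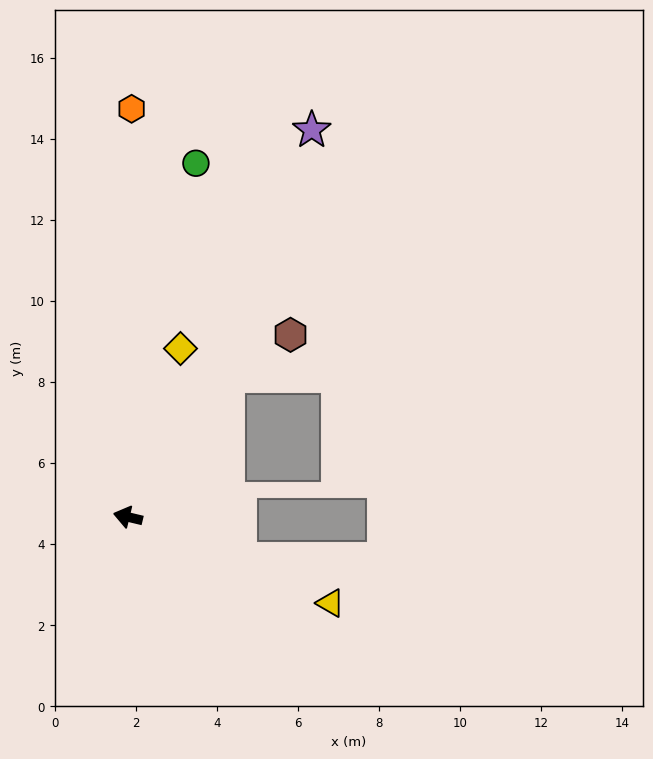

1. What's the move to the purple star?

turn right 102°, forward 10.6 m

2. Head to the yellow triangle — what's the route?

turn left 170°, forward 5.4 m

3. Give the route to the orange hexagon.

turn right 77°, forward 10.1 m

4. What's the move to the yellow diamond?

turn right 94°, forward 4.4 m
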